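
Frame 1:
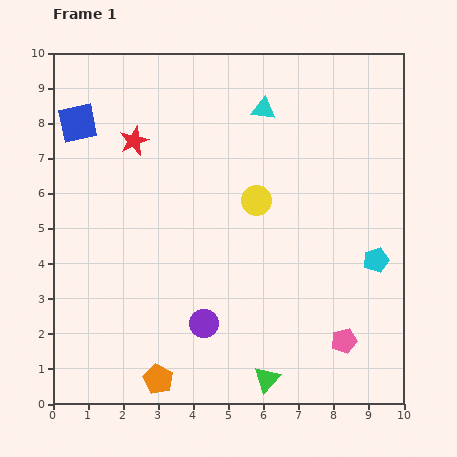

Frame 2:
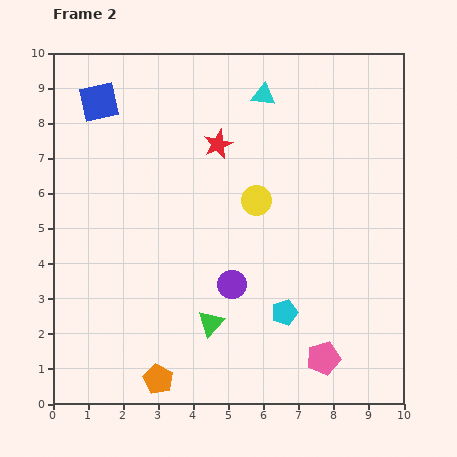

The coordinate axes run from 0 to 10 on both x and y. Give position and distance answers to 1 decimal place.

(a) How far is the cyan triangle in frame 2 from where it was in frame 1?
0.4

The cyan triangle moved from (6.0, 8.4) to (6.0, 8.8), a distance of √(0.0² + 0.4²) ≈ 0.4.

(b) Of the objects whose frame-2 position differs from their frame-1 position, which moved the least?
the cyan triangle

(moved 0.4)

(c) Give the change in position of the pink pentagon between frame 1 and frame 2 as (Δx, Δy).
(-0.6, -0.5)

The pink pentagon was at (8.3, 1.8) in frame 1 and (7.7, 1.3) in frame 2.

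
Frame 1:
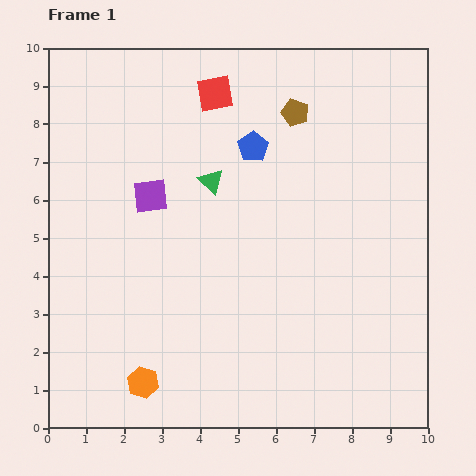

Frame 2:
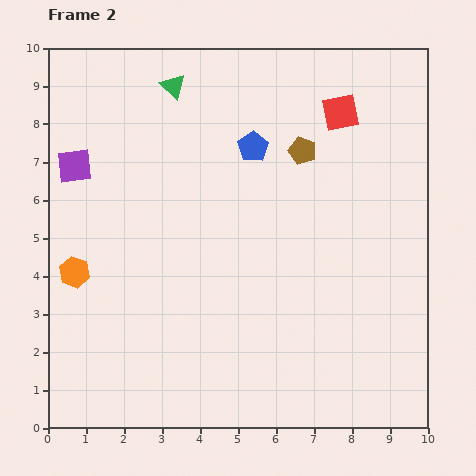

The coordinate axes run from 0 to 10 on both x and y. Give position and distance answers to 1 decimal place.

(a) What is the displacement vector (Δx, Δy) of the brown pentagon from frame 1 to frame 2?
(0.2, -1.0)

The brown pentagon was at (6.5, 8.3) in frame 1 and (6.7, 7.3) in frame 2.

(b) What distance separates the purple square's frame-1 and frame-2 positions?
2.2

The purple square moved from (2.7, 6.1) to (0.7, 6.9), a distance of √(2.0² + 0.8²) ≈ 2.2.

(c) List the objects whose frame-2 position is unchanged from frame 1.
the blue pentagon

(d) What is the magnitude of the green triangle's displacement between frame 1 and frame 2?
2.7

The green triangle moved from (4.3, 6.5) to (3.3, 9.0), a distance of √(1.0² + 2.5²) ≈ 2.7.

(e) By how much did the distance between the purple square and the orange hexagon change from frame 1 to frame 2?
-2.1

Distance in frame 1: 4.9. Distance in frame 2: 2.8.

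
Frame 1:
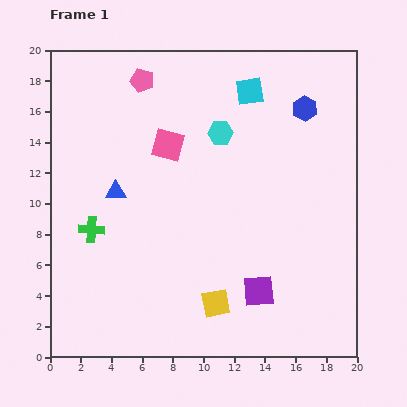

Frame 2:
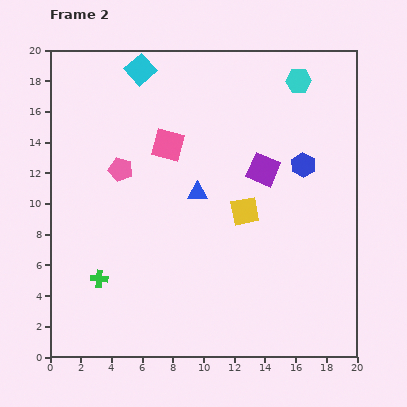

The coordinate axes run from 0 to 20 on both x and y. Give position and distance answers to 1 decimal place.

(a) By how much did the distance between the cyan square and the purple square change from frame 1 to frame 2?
-2.7

Distance in frame 1: 13.0. Distance in frame 2: 10.3.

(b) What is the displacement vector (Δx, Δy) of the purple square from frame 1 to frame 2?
(0.3, 7.9)

The purple square was at (13.6, 4.3) in frame 1 and (13.9, 12.2) in frame 2.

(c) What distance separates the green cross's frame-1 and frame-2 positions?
3.2

The green cross moved from (2.7, 8.3) to (3.2, 5.1), a distance of √(0.5² + 3.2²) ≈ 3.2.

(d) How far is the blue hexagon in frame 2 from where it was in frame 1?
3.7

The blue hexagon moved from (16.6, 16.2) to (16.5, 12.5), a distance of √(0.1² + 3.7²) ≈ 3.7.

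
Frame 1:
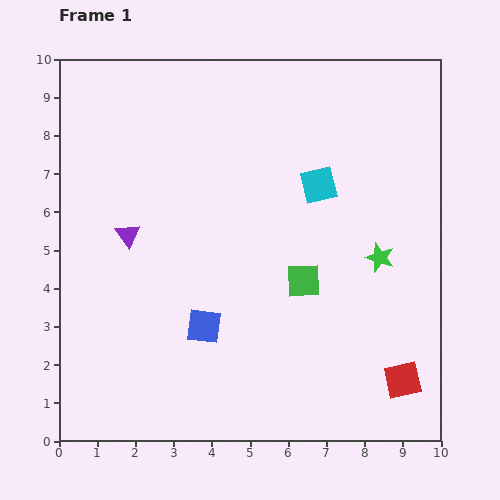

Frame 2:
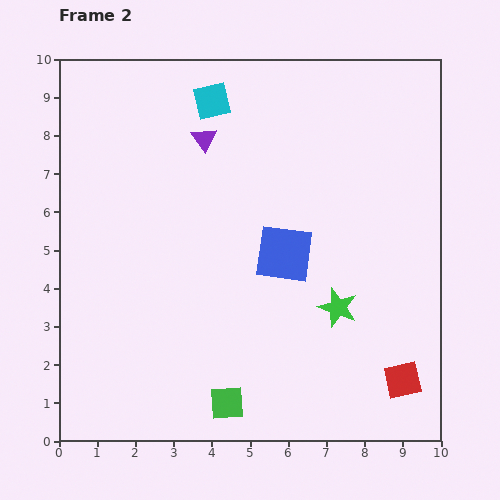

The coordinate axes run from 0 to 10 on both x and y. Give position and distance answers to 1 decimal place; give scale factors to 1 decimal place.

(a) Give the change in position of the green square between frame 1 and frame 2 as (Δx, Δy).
(-2.0, -3.2)

The green square was at (6.4, 4.2) in frame 1 and (4.4, 1.0) in frame 2.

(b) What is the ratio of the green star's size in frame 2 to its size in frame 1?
1.4×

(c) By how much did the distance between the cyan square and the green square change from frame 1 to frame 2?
+5.4

Distance in frame 1: 2.5. Distance in frame 2: 7.9.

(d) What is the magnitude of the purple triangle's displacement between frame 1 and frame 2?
3.2

The purple triangle moved from (1.8, 5.4) to (3.8, 7.9), a distance of √(2.0² + 2.5²) ≈ 3.2.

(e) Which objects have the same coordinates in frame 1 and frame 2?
the red square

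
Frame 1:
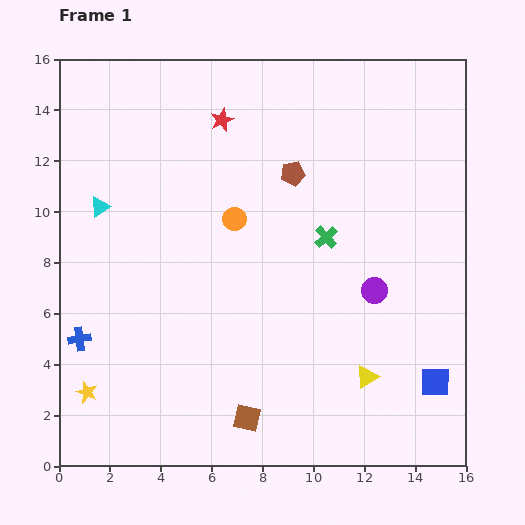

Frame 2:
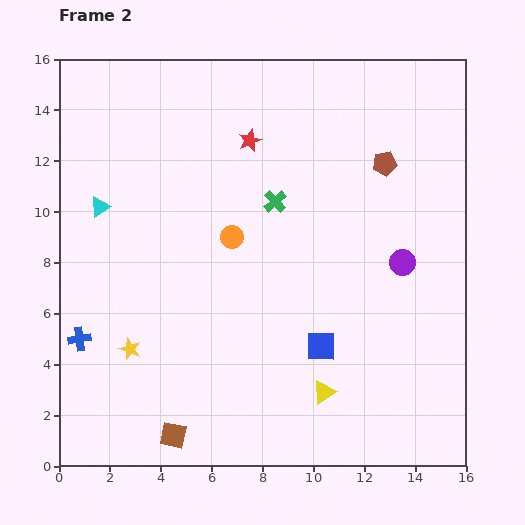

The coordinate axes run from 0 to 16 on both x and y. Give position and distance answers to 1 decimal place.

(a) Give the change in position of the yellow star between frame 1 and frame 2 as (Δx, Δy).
(1.7, 1.7)

The yellow star was at (1.1, 2.9) in frame 1 and (2.8, 4.6) in frame 2.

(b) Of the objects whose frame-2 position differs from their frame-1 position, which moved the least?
the orange circle

(moved 0.7)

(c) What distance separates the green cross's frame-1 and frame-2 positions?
2.4

The green cross moved from (10.5, 9.0) to (8.5, 10.4), a distance of √(2.0² + 1.4²) ≈ 2.4.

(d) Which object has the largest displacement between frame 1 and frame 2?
the blue square

(moved 4.7; next 3.6)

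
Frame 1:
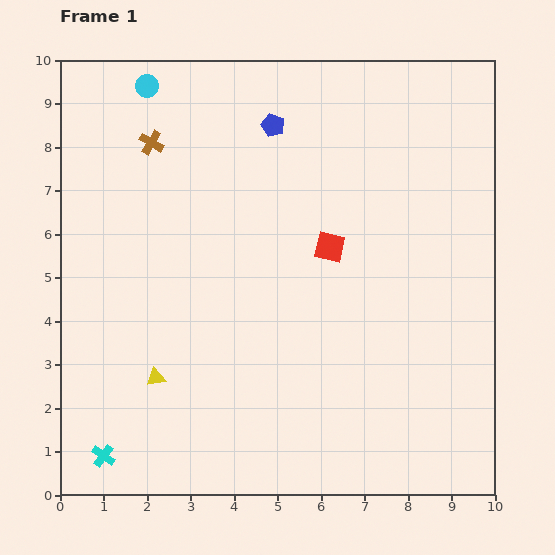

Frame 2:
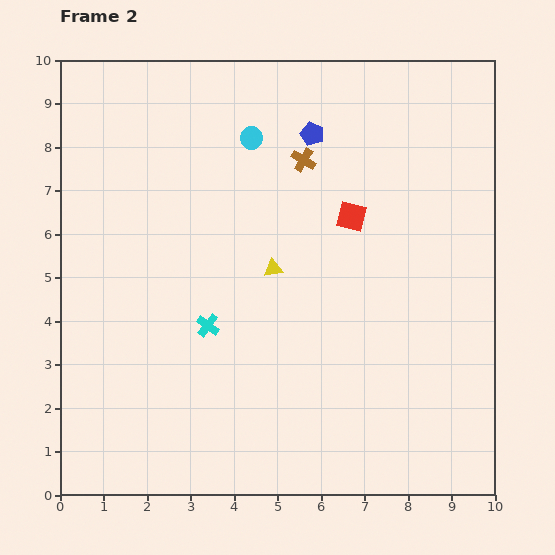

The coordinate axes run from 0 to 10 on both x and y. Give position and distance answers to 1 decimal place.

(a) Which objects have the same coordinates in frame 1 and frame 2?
none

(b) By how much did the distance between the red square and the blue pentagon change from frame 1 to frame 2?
-1.0

Distance in frame 1: 3.1. Distance in frame 2: 2.1.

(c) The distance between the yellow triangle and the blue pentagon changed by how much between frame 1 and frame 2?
-3.2

Distance in frame 1: 6.4. Distance in frame 2: 3.2.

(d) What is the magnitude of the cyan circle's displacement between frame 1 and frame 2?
2.7

The cyan circle moved from (2.0, 9.4) to (4.4, 8.2), a distance of √(2.4² + 1.2²) ≈ 2.7.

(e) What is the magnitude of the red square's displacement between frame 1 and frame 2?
0.9

The red square moved from (6.2, 5.7) to (6.7, 6.4), a distance of √(0.5² + 0.7²) ≈ 0.9.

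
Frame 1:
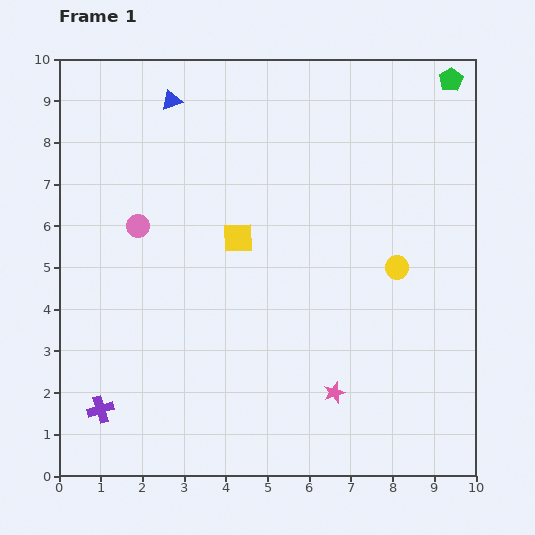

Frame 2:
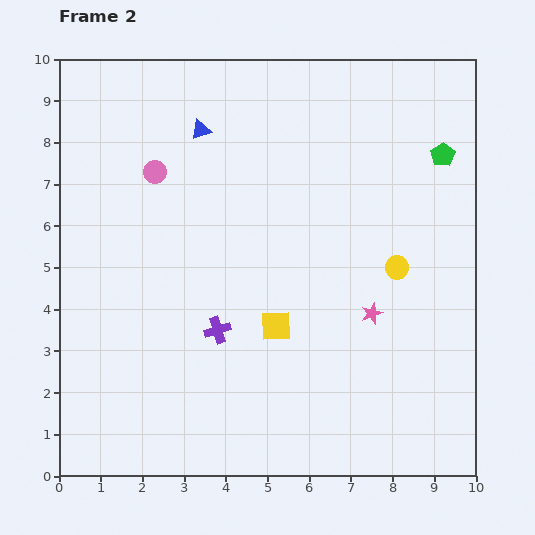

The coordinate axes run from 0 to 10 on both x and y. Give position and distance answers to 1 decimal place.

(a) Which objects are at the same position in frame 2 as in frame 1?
the yellow circle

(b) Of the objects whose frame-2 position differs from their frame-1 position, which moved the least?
the blue triangle

(moved 1.0)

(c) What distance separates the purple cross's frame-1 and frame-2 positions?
3.4

The purple cross moved from (1.0, 1.6) to (3.8, 3.5), a distance of √(2.8² + 1.9²) ≈ 3.4.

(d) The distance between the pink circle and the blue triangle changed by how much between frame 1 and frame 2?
-1.6

Distance in frame 1: 3.1. Distance in frame 2: 1.5.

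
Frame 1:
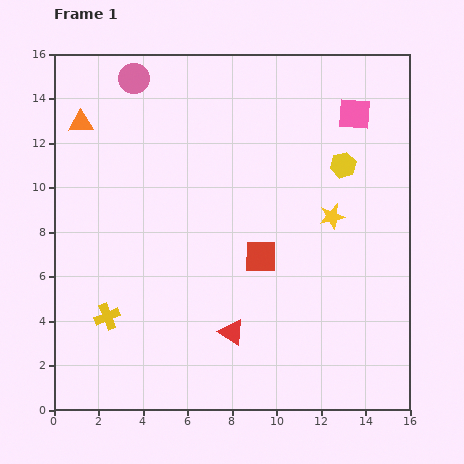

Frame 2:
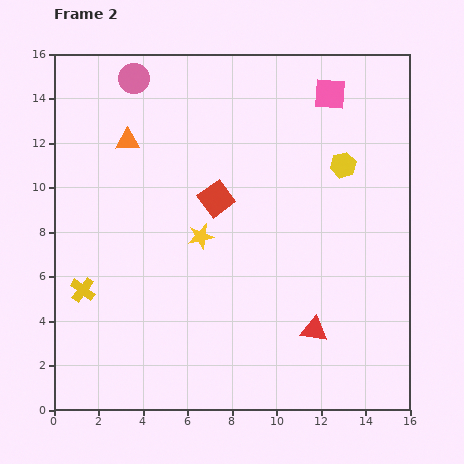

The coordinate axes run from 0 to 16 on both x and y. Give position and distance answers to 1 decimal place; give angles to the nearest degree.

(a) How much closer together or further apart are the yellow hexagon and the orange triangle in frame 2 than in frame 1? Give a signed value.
-2.2

Distance in frame 1: 12.0. Distance in frame 2: 9.8.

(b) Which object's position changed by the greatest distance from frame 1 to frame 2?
the yellow star

(moved 6.0; next 3.7)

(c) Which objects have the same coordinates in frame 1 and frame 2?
the pink circle, the yellow hexagon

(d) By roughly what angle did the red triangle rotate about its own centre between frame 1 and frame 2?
24° counter-clockwise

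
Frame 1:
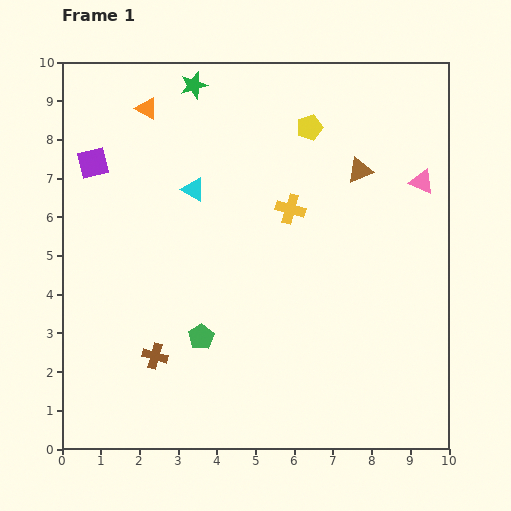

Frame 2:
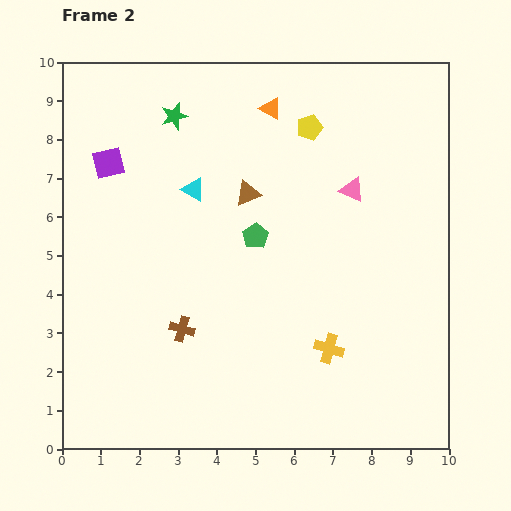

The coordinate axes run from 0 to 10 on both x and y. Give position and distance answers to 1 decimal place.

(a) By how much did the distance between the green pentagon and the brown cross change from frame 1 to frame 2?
+1.8

Distance in frame 1: 1.3. Distance in frame 2: 3.1.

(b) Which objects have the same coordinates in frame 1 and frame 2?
the yellow pentagon, the cyan triangle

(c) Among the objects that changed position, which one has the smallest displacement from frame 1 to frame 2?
the purple square

(moved 0.4)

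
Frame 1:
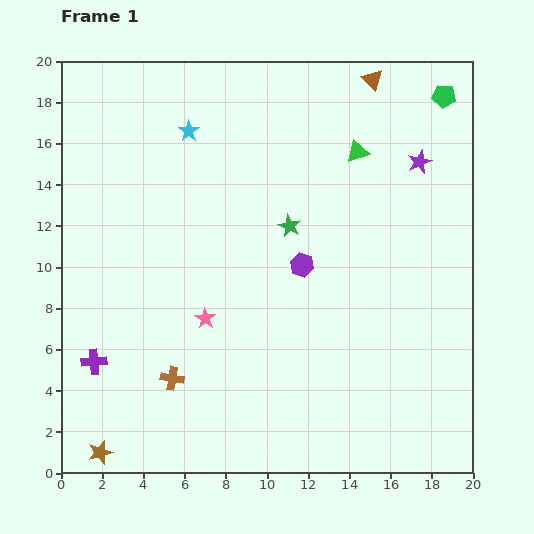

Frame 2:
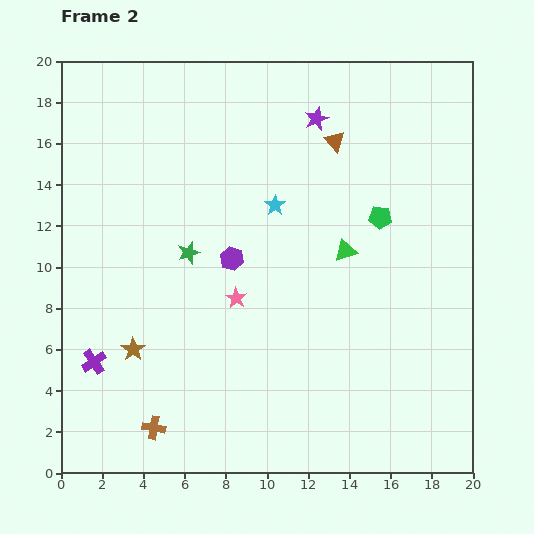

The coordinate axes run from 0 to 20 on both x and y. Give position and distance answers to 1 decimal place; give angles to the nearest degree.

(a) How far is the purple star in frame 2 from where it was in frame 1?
5.4

The purple star moved from (17.4, 15.1) to (12.4, 17.2), a distance of √(5.0² + 2.1²) ≈ 5.4.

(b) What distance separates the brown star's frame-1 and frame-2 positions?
5.2

The brown star moved from (1.9, 1.0) to (3.5, 6.0), a distance of √(1.6² + 5.0²) ≈ 5.2.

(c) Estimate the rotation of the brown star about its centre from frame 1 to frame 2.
19° counter-clockwise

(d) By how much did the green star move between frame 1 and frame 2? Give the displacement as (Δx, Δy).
(-4.9, -1.3)

The green star was at (11.1, 12.0) in frame 1 and (6.2, 10.7) in frame 2.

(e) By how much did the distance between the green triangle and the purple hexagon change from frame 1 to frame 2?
-0.6

Distance in frame 1: 6.1. Distance in frame 2: 5.5.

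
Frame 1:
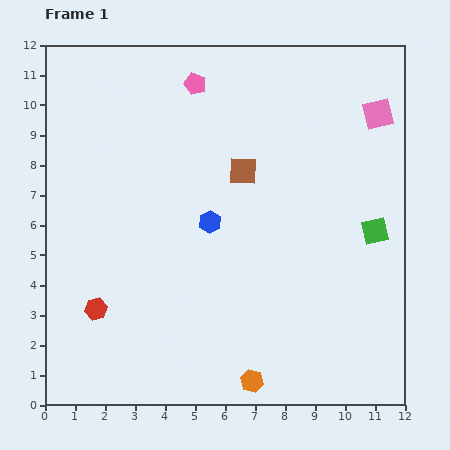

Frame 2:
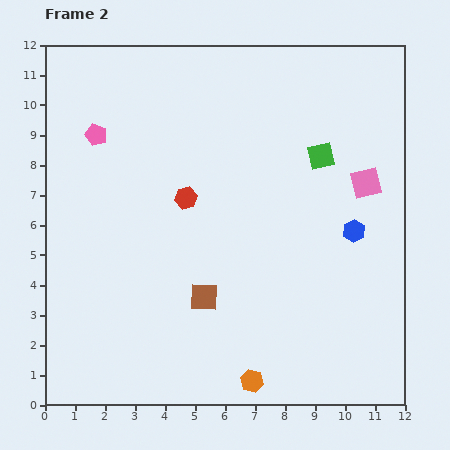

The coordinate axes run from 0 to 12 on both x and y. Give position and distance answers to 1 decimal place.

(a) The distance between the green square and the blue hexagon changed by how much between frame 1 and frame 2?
-2.8

Distance in frame 1: 5.5. Distance in frame 2: 2.7.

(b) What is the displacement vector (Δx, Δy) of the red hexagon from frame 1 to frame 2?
(3.0, 3.7)

The red hexagon was at (1.7, 3.2) in frame 1 and (4.7, 6.9) in frame 2.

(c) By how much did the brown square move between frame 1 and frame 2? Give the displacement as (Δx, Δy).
(-1.3, -4.2)

The brown square was at (6.6, 7.8) in frame 1 and (5.3, 3.6) in frame 2.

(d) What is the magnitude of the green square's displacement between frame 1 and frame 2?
3.1

The green square moved from (11.0, 5.8) to (9.2, 8.3), a distance of √(1.8² + 2.5²) ≈ 3.1.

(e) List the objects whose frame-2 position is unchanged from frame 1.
the orange hexagon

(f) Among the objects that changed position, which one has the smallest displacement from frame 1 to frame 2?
the pink square

(moved 2.3)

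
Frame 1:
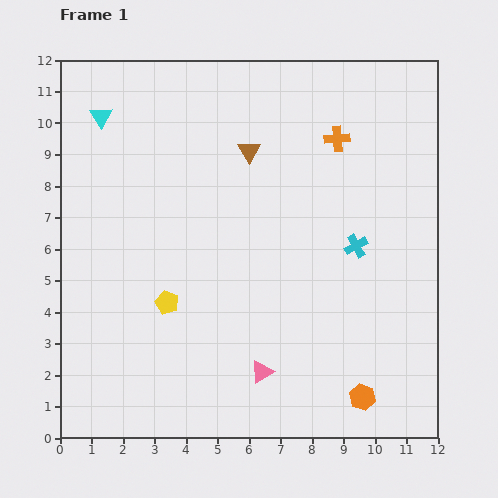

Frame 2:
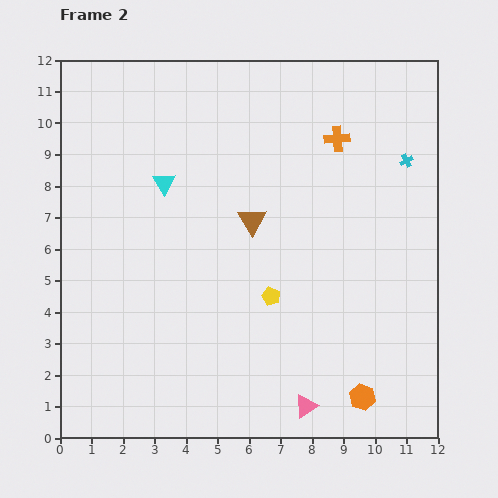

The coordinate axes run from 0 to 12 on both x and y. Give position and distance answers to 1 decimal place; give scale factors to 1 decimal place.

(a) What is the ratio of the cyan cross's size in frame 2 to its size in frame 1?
0.6×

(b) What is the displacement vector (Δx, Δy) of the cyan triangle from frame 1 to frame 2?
(2.0, -2.1)

The cyan triangle was at (1.3, 10.2) in frame 1 and (3.3, 8.1) in frame 2.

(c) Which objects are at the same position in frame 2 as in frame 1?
the orange cross, the orange hexagon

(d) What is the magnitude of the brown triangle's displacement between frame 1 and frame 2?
2.2

The brown triangle moved from (6.0, 9.1) to (6.1, 6.9), a distance of √(0.1² + 2.2²) ≈ 2.2.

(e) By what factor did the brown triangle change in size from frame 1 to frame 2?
1.3×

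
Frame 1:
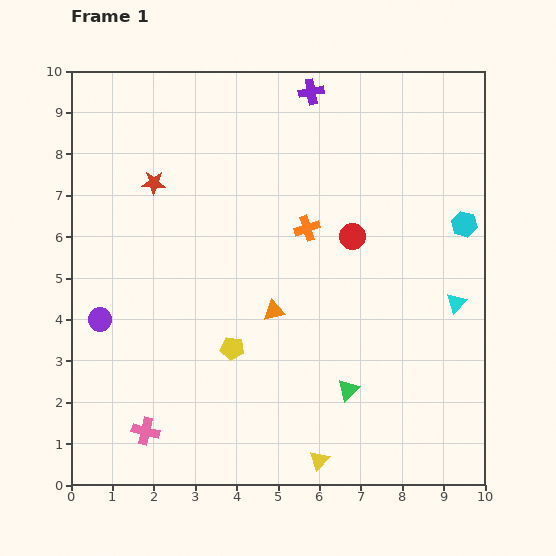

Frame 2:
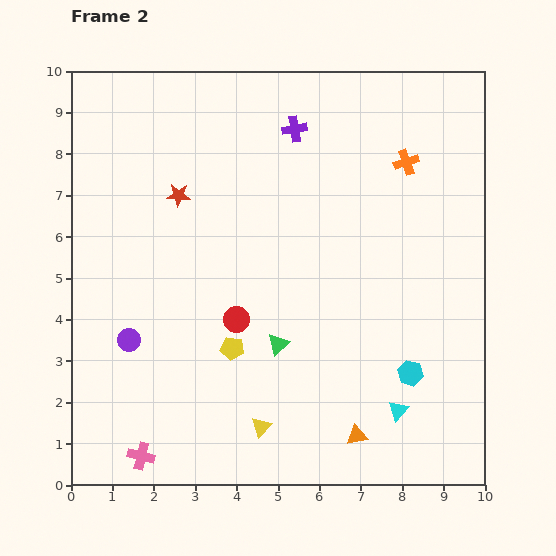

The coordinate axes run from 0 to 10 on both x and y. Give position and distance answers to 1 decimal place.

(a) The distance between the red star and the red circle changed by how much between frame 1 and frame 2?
-1.7

Distance in frame 1: 5.0. Distance in frame 2: 3.3.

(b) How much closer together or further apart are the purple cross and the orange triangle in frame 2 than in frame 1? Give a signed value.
+2.2

Distance in frame 1: 5.4. Distance in frame 2: 7.6.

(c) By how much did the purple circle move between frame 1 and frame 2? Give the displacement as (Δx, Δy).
(0.7, -0.5)

The purple circle was at (0.7, 4.0) in frame 1 and (1.4, 3.5) in frame 2.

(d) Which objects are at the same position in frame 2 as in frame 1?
the yellow pentagon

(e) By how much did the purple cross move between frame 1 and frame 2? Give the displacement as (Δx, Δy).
(-0.4, -0.9)

The purple cross was at (5.8, 9.5) in frame 1 and (5.4, 8.6) in frame 2.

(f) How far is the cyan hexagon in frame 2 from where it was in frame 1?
3.8

The cyan hexagon moved from (9.5, 6.3) to (8.2, 2.7), a distance of √(1.3² + 3.6²) ≈ 3.8.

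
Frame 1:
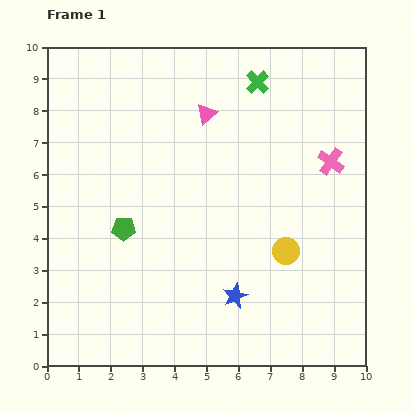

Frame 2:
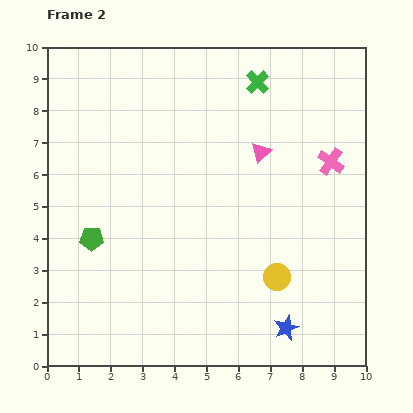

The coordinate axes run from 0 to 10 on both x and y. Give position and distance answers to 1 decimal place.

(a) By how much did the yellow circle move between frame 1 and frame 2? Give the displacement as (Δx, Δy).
(-0.3, -0.8)

The yellow circle was at (7.5, 3.6) in frame 1 and (7.2, 2.8) in frame 2.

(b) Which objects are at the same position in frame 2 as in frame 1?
the green cross, the pink cross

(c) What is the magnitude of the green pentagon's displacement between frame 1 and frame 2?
1.0

The green pentagon moved from (2.4, 4.3) to (1.4, 4.0), a distance of √(1.0² + 0.3²) ≈ 1.0.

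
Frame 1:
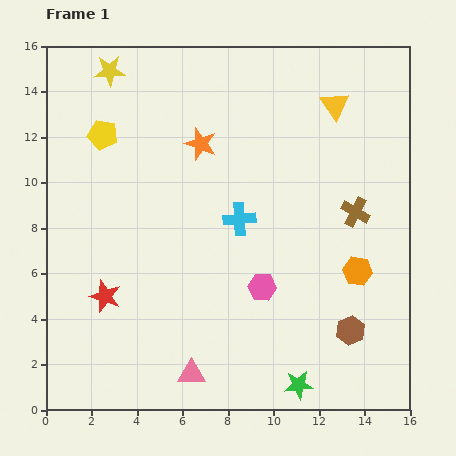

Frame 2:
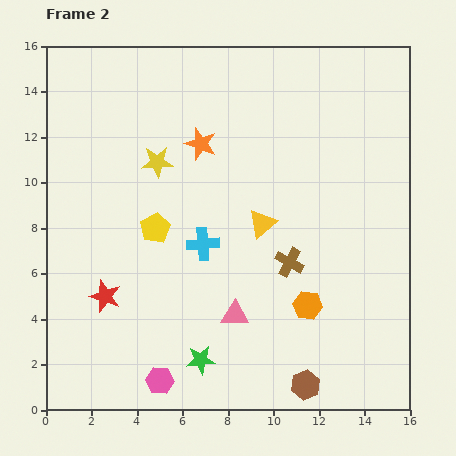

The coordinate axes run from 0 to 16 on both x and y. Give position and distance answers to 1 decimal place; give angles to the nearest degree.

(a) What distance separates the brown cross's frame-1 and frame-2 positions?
3.6

The brown cross moved from (13.6, 8.7) to (10.7, 6.5), a distance of √(2.9² + 2.2²) ≈ 3.6.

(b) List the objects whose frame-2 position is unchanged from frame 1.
the red star, the orange star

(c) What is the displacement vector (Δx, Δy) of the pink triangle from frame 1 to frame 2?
(1.9, 2.6)

The pink triangle was at (6.4, 1.6) in frame 1 and (8.3, 4.2) in frame 2.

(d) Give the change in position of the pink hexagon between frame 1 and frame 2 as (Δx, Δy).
(-4.5, -4.1)

The pink hexagon was at (9.5, 5.4) in frame 1 and (5.0, 1.3) in frame 2.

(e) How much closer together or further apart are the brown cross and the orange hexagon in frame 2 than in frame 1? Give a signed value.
-0.5

Distance in frame 1: 2.6. Distance in frame 2: 2.1.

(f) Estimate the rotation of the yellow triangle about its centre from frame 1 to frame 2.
25° clockwise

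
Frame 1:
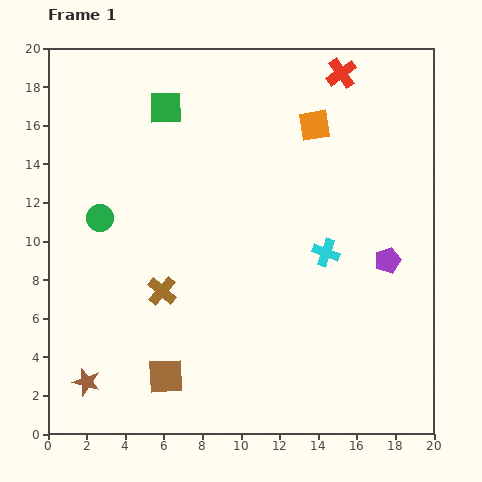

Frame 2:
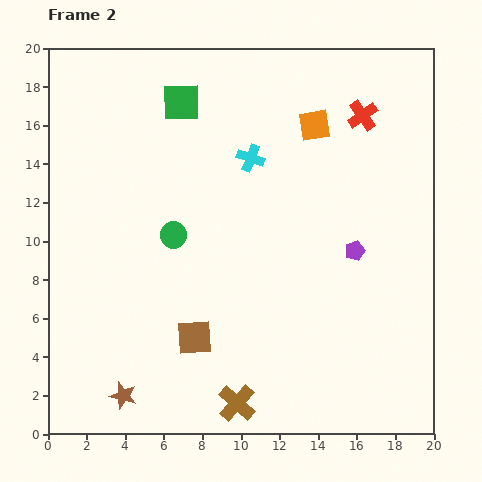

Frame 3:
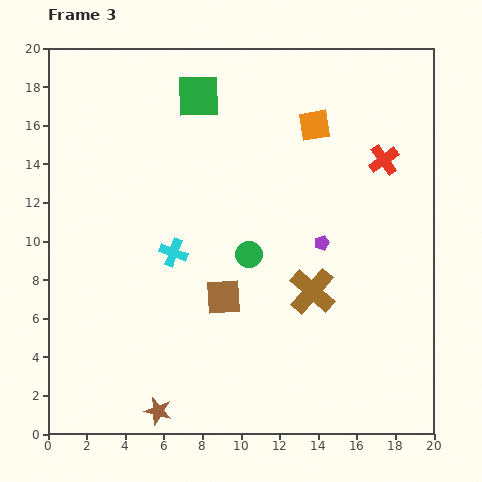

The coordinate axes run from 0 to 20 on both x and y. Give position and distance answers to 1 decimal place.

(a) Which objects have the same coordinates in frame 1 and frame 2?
the orange square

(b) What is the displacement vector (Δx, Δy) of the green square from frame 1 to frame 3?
(1.7, 0.6)

The green square was at (6.1, 16.9) in frame 1 and (7.8, 17.5) in frame 3.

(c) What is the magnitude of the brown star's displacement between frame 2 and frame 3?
2.0

The brown star moved from (3.9, 2.0) to (5.7, 1.2), a distance of √(1.8² + 0.8²) ≈ 2.0.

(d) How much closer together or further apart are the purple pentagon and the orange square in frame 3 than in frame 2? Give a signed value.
-0.7

Distance in frame 2: 6.8. Distance in frame 3: 6.1.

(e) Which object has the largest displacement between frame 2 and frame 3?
the brown cross

(moved 7.0; next 6.3)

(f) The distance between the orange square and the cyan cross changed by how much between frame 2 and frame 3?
+6.1

Distance in frame 2: 3.7. Distance in frame 3: 9.8.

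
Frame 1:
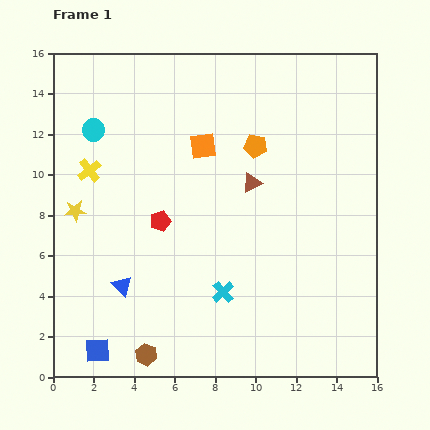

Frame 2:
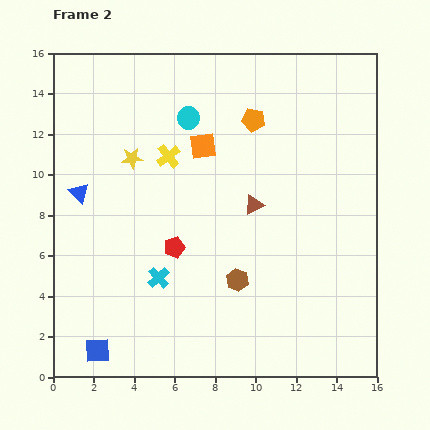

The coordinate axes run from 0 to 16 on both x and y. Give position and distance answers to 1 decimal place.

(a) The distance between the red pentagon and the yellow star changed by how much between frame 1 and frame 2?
+0.7

Distance in frame 1: 4.2. Distance in frame 2: 4.9.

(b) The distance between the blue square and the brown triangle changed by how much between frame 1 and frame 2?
-0.8

Distance in frame 1: 11.3. Distance in frame 2: 10.5.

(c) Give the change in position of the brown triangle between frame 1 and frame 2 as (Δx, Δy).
(0.1, -1.1)

The brown triangle was at (9.8, 9.6) in frame 1 and (9.9, 8.5) in frame 2.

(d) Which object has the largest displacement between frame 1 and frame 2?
the brown hexagon

(moved 5.8; next 5.1)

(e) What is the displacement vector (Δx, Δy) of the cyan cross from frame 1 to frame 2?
(-3.2, 0.7)

The cyan cross was at (8.4, 4.2) in frame 1 and (5.2, 4.9) in frame 2.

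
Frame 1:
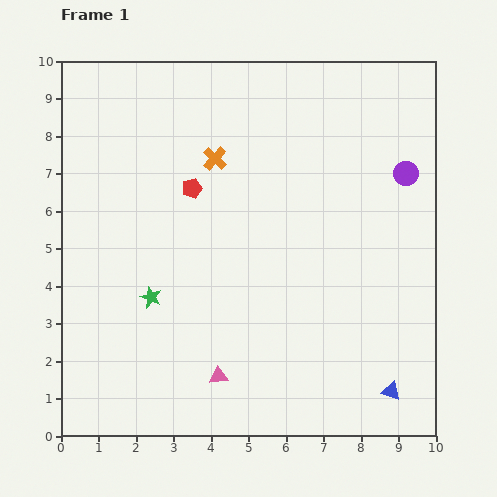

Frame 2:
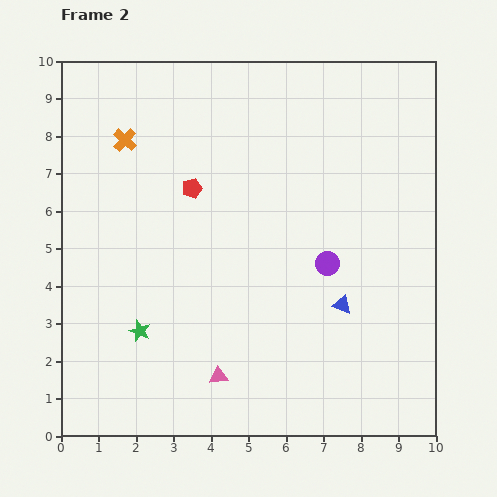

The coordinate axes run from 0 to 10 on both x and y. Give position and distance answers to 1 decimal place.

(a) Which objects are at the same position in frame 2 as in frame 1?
the red pentagon, the pink triangle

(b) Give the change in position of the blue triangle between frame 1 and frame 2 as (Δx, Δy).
(-1.3, 2.3)

The blue triangle was at (8.8, 1.2) in frame 1 and (7.5, 3.5) in frame 2.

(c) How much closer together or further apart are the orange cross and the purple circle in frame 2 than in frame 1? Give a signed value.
+1.2

Distance in frame 1: 5.1. Distance in frame 2: 6.3.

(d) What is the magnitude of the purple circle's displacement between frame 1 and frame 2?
3.2

The purple circle moved from (9.2, 7.0) to (7.1, 4.6), a distance of √(2.1² + 2.4²) ≈ 3.2.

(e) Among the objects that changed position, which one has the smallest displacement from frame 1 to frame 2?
the green star

(moved 0.9)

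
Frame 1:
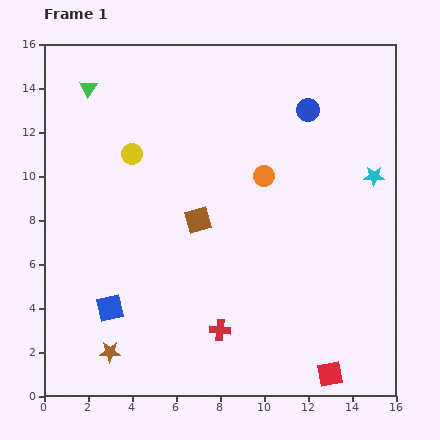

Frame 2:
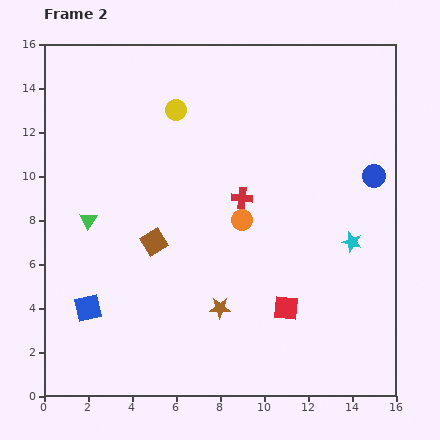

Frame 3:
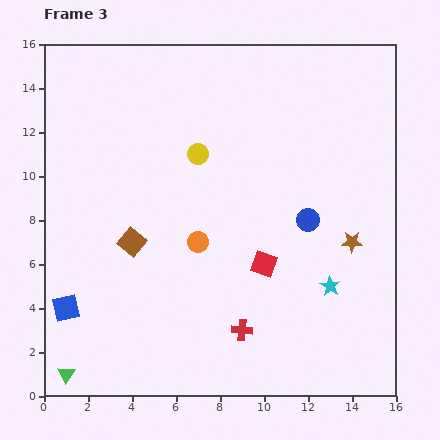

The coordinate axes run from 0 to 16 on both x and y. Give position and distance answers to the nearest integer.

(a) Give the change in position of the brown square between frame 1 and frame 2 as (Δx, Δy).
(-2, -1)

The brown square was at (7, 8) in frame 1 and (5, 7) in frame 2.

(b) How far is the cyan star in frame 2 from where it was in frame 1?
3

The cyan star moved from (15, 10) to (14, 7), a distance of √(1² + 3²) ≈ 3.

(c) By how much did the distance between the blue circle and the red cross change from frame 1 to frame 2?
-5

Distance in frame 1: 11. Distance in frame 2: 6.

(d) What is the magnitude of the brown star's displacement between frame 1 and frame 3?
12

The brown star moved from (3, 2) to (14, 7), a distance of √(11² + 5²) ≈ 12.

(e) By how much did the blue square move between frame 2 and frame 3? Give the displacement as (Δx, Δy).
(-1, 0)

The blue square was at (2, 4) in frame 2 and (1, 4) in frame 3.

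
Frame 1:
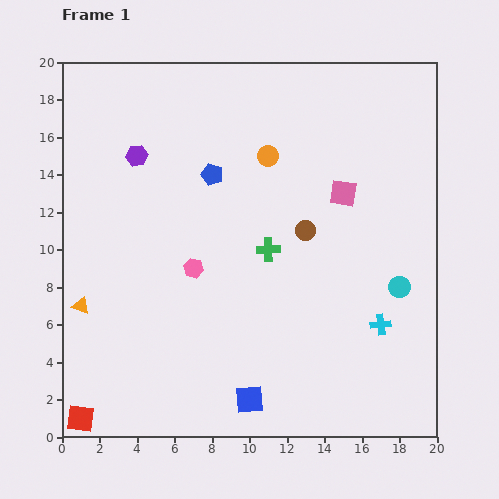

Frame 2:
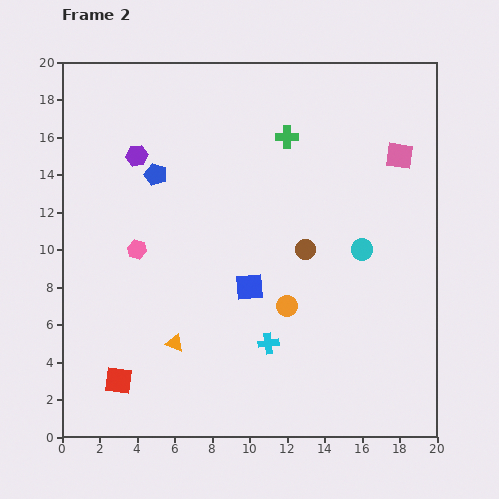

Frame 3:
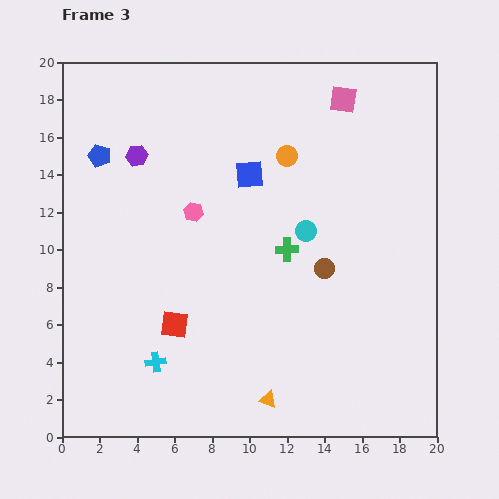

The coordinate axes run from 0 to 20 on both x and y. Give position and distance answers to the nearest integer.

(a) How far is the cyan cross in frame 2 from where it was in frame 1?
6

The cyan cross moved from (17, 6) to (11, 5), a distance of √(6² + 1²) ≈ 6.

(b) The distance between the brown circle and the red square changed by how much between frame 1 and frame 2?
-4

Distance in frame 1: 16. Distance in frame 2: 12.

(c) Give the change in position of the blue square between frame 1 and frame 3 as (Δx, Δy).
(0, 12)

The blue square was at (10, 2) in frame 1 and (10, 14) in frame 3.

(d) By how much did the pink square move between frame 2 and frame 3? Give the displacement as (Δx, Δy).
(-3, 3)

The pink square was at (18, 15) in frame 2 and (15, 18) in frame 3.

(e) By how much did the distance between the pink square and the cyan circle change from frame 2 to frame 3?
+2

Distance in frame 2: 5. Distance in frame 3: 7.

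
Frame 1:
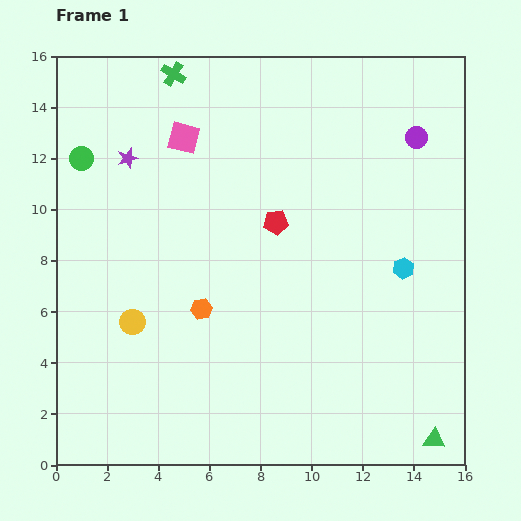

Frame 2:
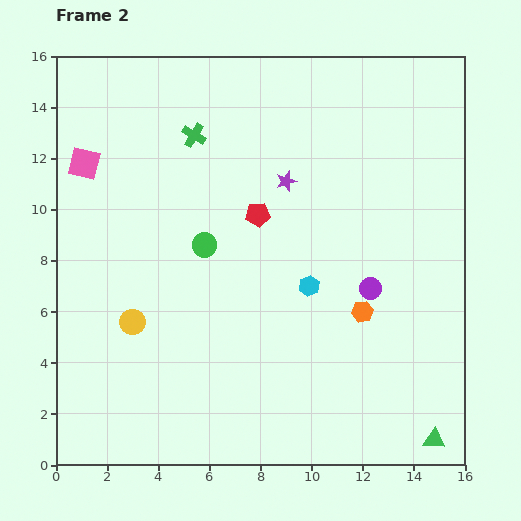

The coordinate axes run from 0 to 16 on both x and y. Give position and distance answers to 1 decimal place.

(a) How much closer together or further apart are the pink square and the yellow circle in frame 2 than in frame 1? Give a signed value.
-1.0

Distance in frame 1: 7.5. Distance in frame 2: 6.5.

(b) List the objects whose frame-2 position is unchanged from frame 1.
the yellow circle, the green triangle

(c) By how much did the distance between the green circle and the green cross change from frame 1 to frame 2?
-0.6

Distance in frame 1: 4.9. Distance in frame 2: 4.3.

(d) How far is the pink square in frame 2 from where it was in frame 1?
4.0

The pink square moved from (5.0, 12.8) to (1.1, 11.8), a distance of √(3.9² + 1.0²) ≈ 4.0.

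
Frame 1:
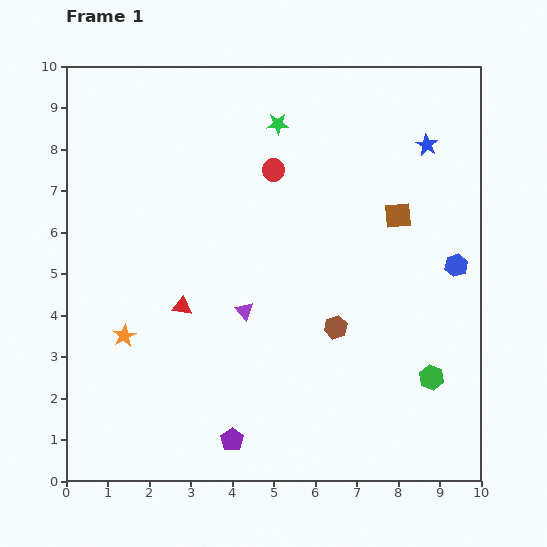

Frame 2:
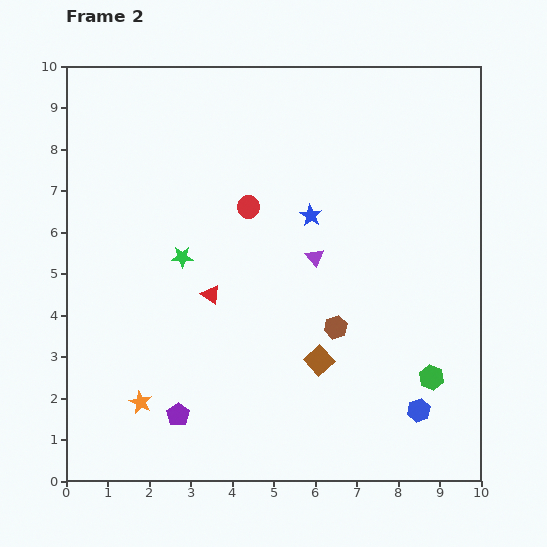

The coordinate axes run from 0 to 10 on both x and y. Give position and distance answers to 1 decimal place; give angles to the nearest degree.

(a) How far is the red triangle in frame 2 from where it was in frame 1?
0.8

The red triangle moved from (2.8, 4.2) to (3.5, 4.5), a distance of √(0.7² + 0.3²) ≈ 0.8.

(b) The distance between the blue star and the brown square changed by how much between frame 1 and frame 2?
+1.7

Distance in frame 1: 1.8. Distance in frame 2: 3.5.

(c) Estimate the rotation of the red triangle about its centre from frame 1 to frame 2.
27° clockwise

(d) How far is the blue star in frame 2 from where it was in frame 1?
3.3

The blue star moved from (8.7, 8.1) to (5.9, 6.4), a distance of √(2.8² + 1.7²) ≈ 3.3.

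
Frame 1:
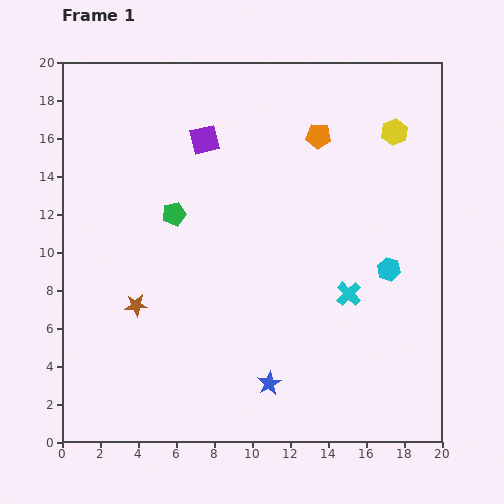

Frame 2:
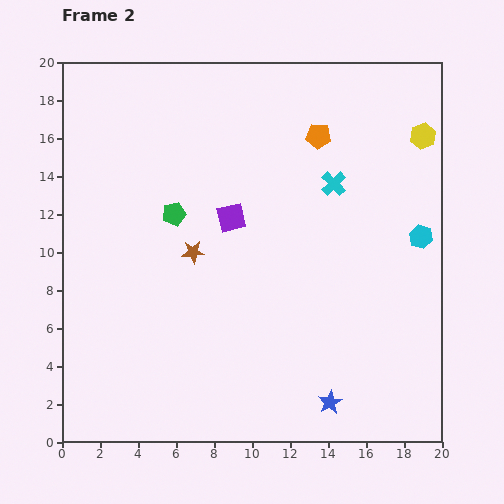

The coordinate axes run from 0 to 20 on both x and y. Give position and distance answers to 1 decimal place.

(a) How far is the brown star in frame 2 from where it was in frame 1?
4.1

The brown star moved from (3.9, 7.2) to (6.9, 10.0), a distance of √(3.0² + 2.8²) ≈ 4.1.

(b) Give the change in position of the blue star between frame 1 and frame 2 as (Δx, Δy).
(3.2, -1.0)

The blue star was at (10.9, 3.1) in frame 1 and (14.1, 2.1) in frame 2.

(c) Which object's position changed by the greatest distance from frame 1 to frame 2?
the cyan cross

(moved 5.9; next 4.3)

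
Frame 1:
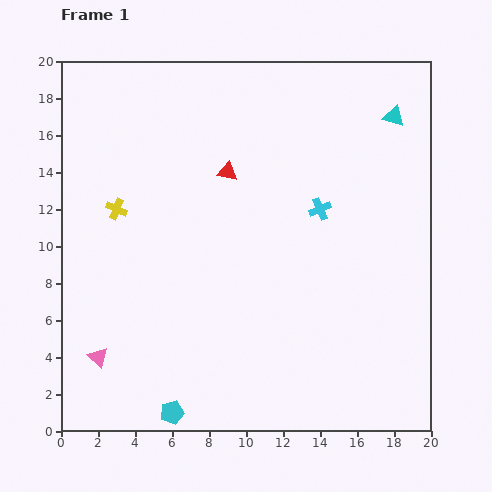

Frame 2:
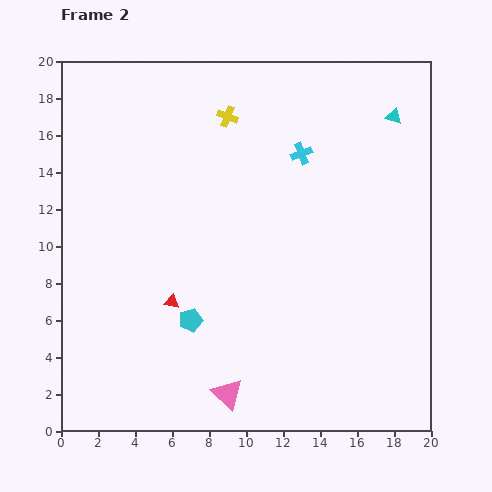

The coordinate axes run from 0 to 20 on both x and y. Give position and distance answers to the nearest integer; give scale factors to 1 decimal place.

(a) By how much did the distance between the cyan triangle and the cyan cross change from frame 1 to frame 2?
-1

Distance in frame 1: 6. Distance in frame 2: 5.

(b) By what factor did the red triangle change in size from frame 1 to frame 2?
0.8×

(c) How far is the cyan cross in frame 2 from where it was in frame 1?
3

The cyan cross moved from (14, 12) to (13, 15), a distance of √(1² + 3²) ≈ 3.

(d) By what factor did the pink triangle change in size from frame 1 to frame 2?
1.6×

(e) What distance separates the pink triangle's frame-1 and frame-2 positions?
7

The pink triangle moved from (2, 4) to (9, 2), a distance of √(7² + 2²) ≈ 7.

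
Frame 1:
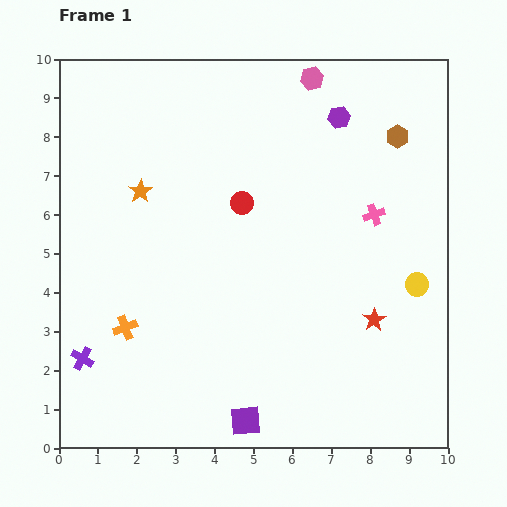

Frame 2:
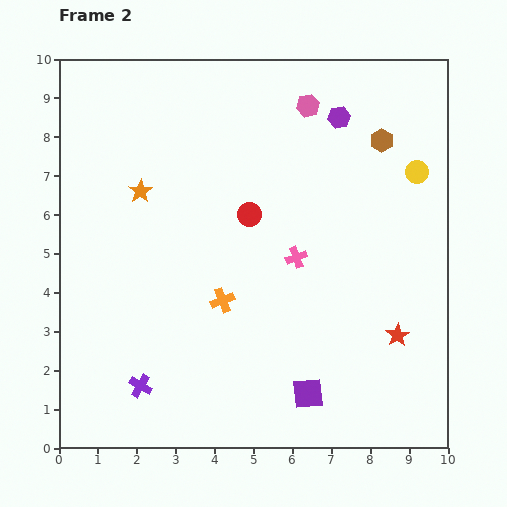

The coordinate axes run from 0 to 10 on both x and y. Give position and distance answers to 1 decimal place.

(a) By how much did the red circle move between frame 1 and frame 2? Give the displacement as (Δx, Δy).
(0.2, -0.3)

The red circle was at (4.7, 6.3) in frame 1 and (4.9, 6.0) in frame 2.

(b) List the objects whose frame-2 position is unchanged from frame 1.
the purple hexagon, the orange star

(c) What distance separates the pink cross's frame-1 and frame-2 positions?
2.3

The pink cross moved from (8.1, 6.0) to (6.1, 4.9), a distance of √(2.0² + 1.1²) ≈ 2.3.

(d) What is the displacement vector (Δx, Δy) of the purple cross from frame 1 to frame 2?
(1.5, -0.7)

The purple cross was at (0.6, 2.3) in frame 1 and (2.1, 1.6) in frame 2.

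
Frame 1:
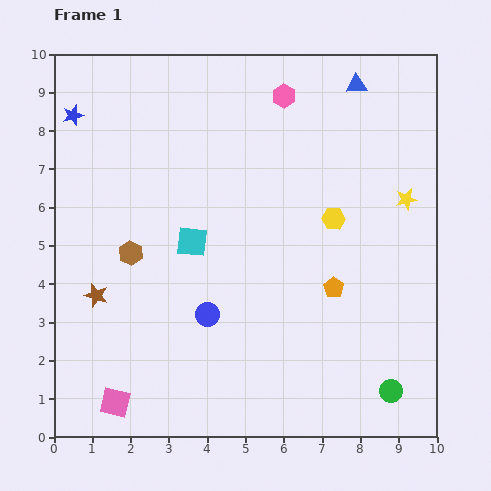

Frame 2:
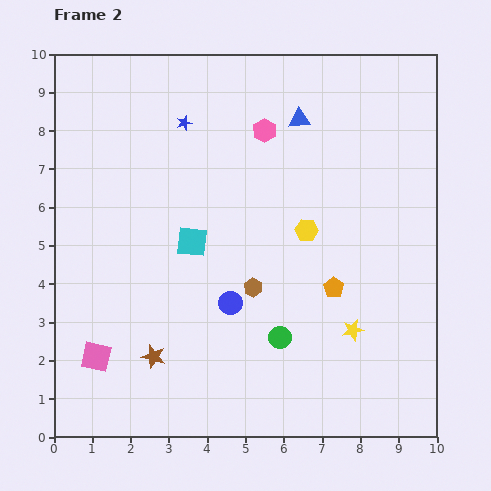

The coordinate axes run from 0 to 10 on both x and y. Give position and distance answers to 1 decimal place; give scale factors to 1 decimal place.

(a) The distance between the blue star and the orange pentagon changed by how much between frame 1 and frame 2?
-2.4

Distance in frame 1: 8.2. Distance in frame 2: 5.8.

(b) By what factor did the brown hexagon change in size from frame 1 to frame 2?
0.8×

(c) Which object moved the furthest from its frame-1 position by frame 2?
the yellow star

(moved 3.7; next 3.3)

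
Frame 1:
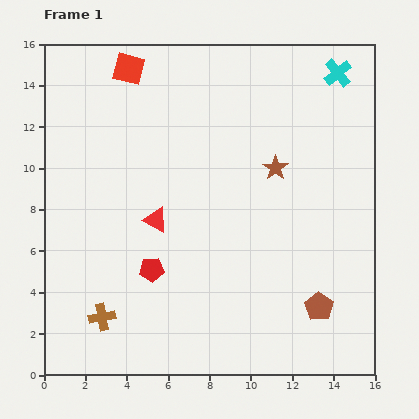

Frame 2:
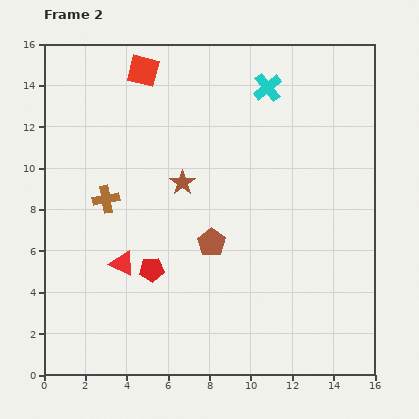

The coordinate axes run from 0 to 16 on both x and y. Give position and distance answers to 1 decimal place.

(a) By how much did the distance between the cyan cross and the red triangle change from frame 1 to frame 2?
-0.3

Distance in frame 1: 11.3. Distance in frame 2: 11.0.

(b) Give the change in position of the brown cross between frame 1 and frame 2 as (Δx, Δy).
(0.2, 5.7)

The brown cross was at (2.8, 2.8) in frame 1 and (3.0, 8.5) in frame 2.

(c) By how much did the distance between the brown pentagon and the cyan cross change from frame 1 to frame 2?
-3.3

Distance in frame 1: 11.3. Distance in frame 2: 8.0.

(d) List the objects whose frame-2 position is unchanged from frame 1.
the red pentagon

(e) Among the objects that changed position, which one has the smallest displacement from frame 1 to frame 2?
the red square

(moved 0.7)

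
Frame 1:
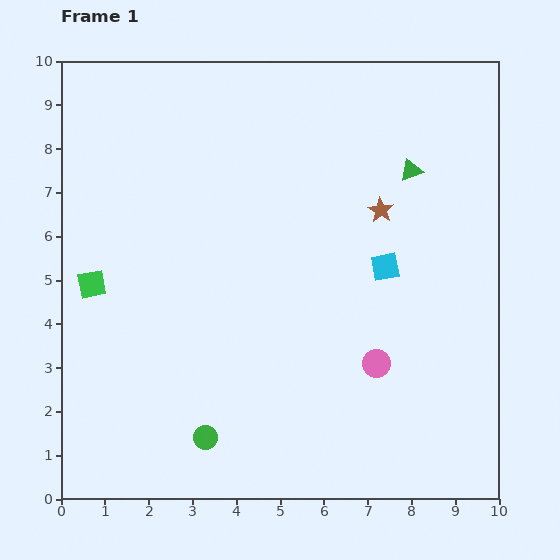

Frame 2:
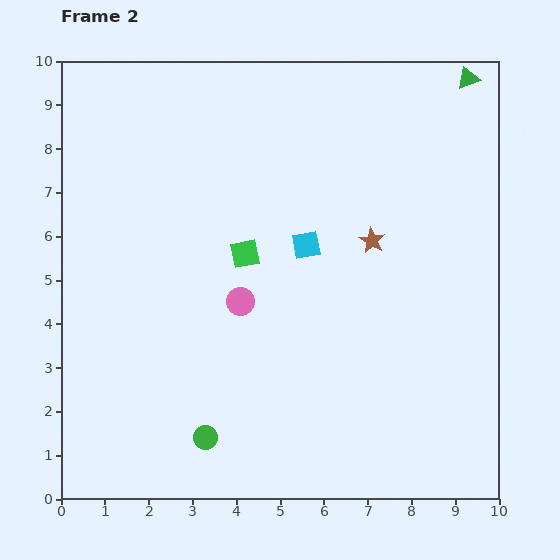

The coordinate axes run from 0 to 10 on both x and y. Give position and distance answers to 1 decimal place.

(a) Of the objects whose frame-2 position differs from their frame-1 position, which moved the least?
the brown star

(moved 0.7)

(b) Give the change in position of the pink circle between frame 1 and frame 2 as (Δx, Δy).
(-3.1, 1.4)

The pink circle was at (7.2, 3.1) in frame 1 and (4.1, 4.5) in frame 2.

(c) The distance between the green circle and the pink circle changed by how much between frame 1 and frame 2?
-1.1

Distance in frame 1: 4.3. Distance in frame 2: 3.2.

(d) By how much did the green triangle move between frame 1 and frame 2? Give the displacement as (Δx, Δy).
(1.3, 2.1)

The green triangle was at (8.0, 7.5) in frame 1 and (9.3, 9.6) in frame 2.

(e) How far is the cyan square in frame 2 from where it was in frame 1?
1.9

The cyan square moved from (7.4, 5.3) to (5.6, 5.8), a distance of √(1.8² + 0.5²) ≈ 1.9.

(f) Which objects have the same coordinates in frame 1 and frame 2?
the green circle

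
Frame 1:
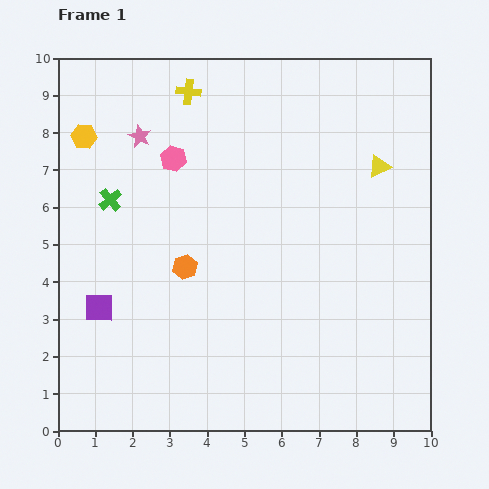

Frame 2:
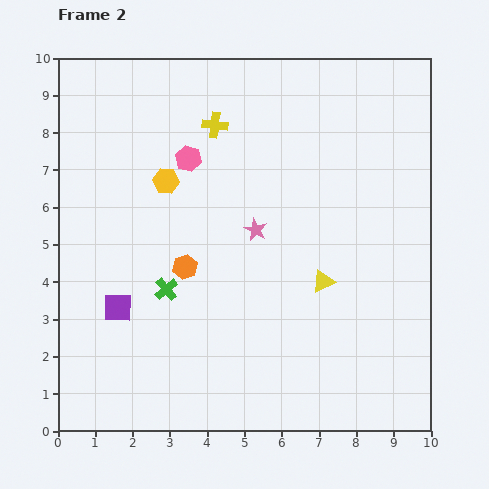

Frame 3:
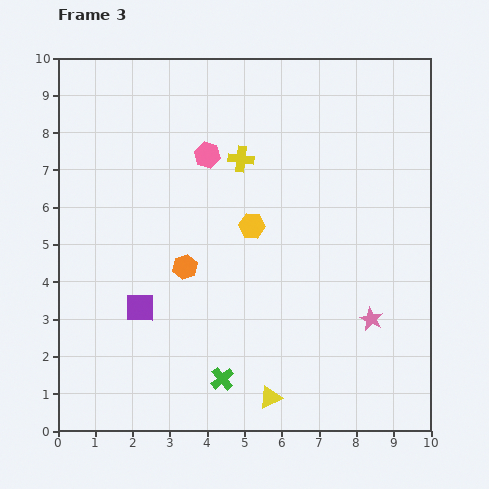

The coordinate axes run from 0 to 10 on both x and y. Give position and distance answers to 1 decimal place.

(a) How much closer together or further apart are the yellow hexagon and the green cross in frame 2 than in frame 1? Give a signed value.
+1.1

Distance in frame 1: 1.8. Distance in frame 2: 2.9.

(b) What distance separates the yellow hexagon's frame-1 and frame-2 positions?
2.5

The yellow hexagon moved from (0.7, 7.9) to (2.9, 6.7), a distance of √(2.2² + 1.2²) ≈ 2.5.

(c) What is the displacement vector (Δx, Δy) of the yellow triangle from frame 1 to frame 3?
(-2.9, -6.2)

The yellow triangle was at (8.6, 7.1) in frame 1 and (5.7, 0.9) in frame 3.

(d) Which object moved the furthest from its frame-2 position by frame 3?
the pink star

(moved 3.9; next 3.4)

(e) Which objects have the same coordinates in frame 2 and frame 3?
the orange hexagon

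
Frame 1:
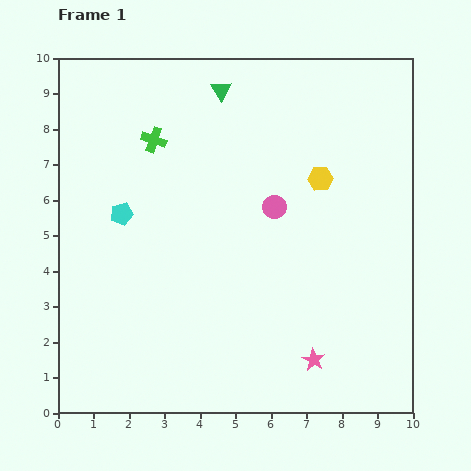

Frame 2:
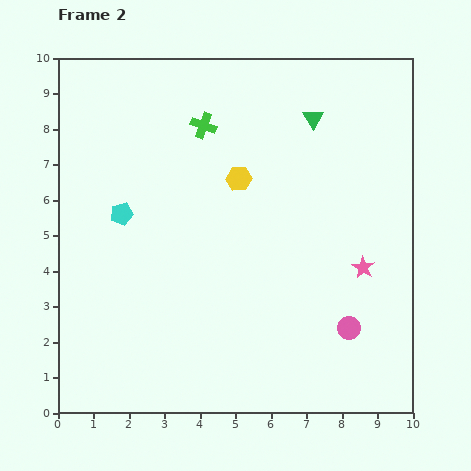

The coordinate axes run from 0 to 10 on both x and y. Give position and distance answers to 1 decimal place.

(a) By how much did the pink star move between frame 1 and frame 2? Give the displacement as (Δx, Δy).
(1.4, 2.6)

The pink star was at (7.2, 1.5) in frame 1 and (8.6, 4.1) in frame 2.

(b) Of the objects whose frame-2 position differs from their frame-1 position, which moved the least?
the green cross

(moved 1.5)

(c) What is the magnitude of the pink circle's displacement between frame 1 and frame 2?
4.0

The pink circle moved from (6.1, 5.8) to (8.2, 2.4), a distance of √(2.1² + 3.4²) ≈ 4.0.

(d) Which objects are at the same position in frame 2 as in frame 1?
the cyan pentagon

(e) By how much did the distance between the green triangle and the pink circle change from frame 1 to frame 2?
+2.4

Distance in frame 1: 3.6. Distance in frame 2: 6.0.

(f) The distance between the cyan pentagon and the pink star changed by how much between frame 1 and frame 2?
+0.2

Distance in frame 1: 6.8. Distance in frame 2: 7.0.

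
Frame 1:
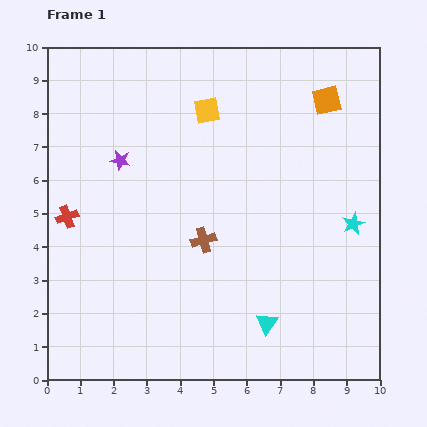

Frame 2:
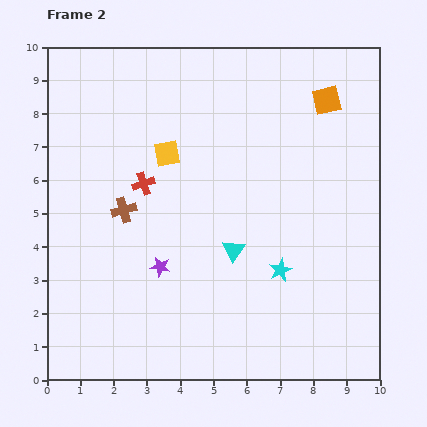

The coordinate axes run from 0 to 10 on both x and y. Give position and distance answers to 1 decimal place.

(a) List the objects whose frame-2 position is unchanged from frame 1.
the orange square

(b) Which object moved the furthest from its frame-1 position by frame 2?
the purple star

(moved 3.4; next 2.6)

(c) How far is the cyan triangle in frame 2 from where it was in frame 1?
2.4

The cyan triangle moved from (6.6, 1.7) to (5.6, 3.9), a distance of √(1.0² + 2.2²) ≈ 2.4.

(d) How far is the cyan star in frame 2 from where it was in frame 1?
2.6

The cyan star moved from (9.2, 4.7) to (7.0, 3.3), a distance of √(2.2² + 1.4²) ≈ 2.6.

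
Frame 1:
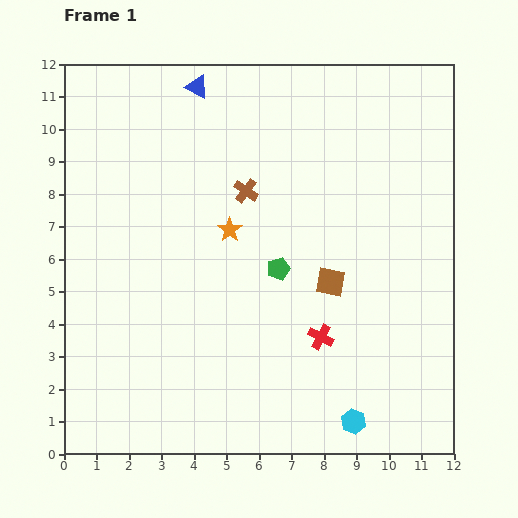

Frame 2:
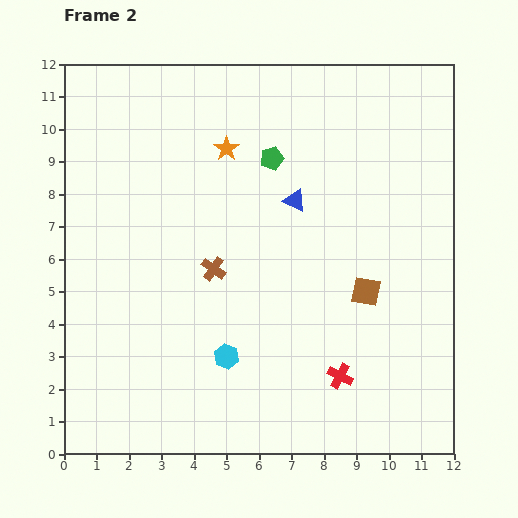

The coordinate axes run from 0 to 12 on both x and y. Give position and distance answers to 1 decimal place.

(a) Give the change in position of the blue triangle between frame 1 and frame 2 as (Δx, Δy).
(3.0, -3.5)

The blue triangle was at (4.1, 11.3) in frame 1 and (7.1, 7.8) in frame 2.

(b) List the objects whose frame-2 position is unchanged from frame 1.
none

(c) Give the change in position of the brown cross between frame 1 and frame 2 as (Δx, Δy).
(-1.0, -2.4)

The brown cross was at (5.6, 8.1) in frame 1 and (4.6, 5.7) in frame 2.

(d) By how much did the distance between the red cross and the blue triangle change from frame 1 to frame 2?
-3.0

Distance in frame 1: 8.6. Distance in frame 2: 5.6.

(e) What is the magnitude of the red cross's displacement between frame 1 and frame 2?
1.3

The red cross moved from (7.9, 3.6) to (8.5, 2.4), a distance of √(0.6² + 1.2²) ≈ 1.3.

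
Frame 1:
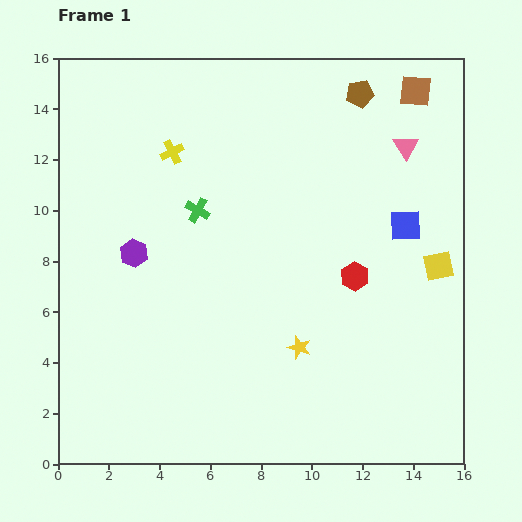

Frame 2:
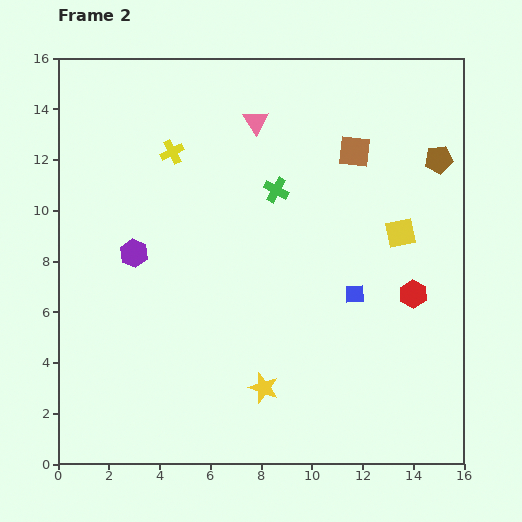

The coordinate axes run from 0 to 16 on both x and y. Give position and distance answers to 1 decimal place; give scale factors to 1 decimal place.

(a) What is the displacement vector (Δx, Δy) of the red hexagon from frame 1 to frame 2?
(2.3, -0.7)

The red hexagon was at (11.7, 7.4) in frame 1 and (14.0, 6.7) in frame 2.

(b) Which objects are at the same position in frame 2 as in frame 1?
the yellow cross, the purple hexagon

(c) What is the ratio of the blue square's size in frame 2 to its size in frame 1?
0.6×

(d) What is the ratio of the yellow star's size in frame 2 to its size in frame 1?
1.3×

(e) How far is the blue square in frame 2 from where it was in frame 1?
3.4

The blue square moved from (13.7, 9.4) to (11.7, 6.7), a distance of √(2.0² + 2.7²) ≈ 3.4.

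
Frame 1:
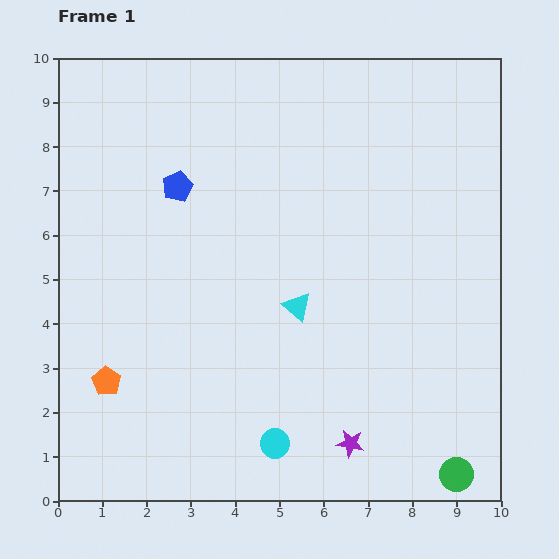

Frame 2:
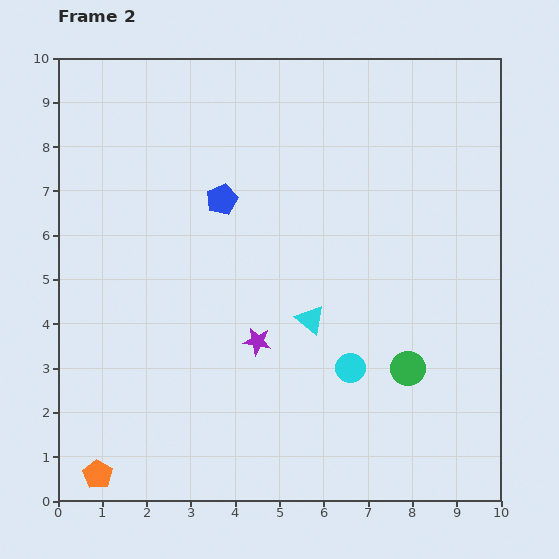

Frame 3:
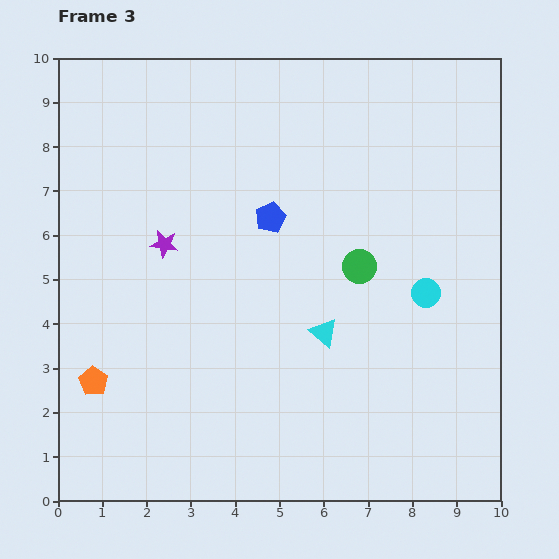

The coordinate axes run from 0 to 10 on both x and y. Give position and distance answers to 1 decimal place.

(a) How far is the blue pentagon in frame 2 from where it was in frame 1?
1.0

The blue pentagon moved from (2.7, 7.1) to (3.7, 6.8), a distance of √(1.0² + 0.3²) ≈ 1.0.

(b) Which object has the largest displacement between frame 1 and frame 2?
the purple star

(moved 3.1; next 2.6)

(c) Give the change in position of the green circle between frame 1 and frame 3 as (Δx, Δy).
(-2.2, 4.7)

The green circle was at (9.0, 0.6) in frame 1 and (6.8, 5.3) in frame 3.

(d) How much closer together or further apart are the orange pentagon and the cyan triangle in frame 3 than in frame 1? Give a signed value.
+0.7

Distance in frame 1: 4.6. Distance in frame 3: 5.3.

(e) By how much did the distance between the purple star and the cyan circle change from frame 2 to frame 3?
+3.8

Distance in frame 2: 2.2. Distance in frame 3: 6.0.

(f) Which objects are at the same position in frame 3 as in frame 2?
none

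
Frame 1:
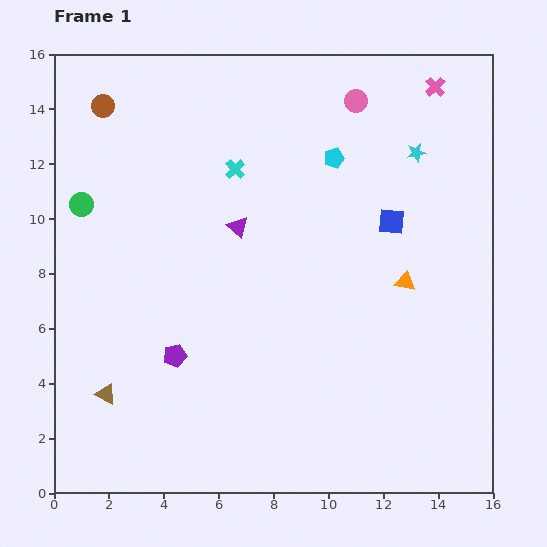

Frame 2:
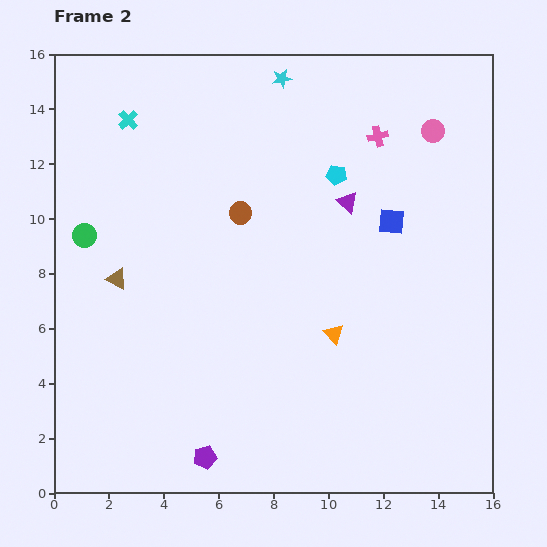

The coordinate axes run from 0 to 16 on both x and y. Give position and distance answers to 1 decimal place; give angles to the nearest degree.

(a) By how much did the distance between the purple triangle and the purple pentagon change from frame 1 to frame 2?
+5.5

Distance in frame 1: 5.2. Distance in frame 2: 10.7.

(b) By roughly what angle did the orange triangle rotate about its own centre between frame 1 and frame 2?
35° clockwise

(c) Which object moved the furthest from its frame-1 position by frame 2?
the brown circle

(moved 6.3; next 5.6)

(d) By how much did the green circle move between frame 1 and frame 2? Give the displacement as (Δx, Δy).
(0.1, -1.1)

The green circle was at (1.0, 10.5) in frame 1 and (1.1, 9.4) in frame 2.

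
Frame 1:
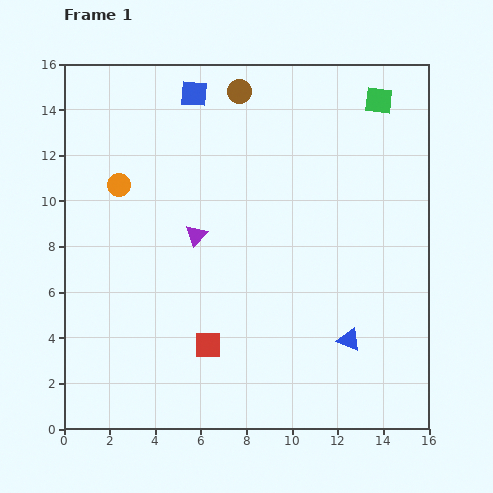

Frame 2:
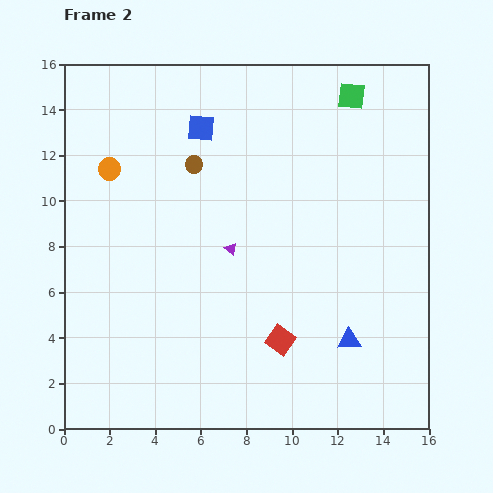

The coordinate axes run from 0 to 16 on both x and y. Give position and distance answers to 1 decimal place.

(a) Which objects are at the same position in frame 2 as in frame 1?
the blue triangle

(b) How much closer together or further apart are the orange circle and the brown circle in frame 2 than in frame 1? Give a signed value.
-3.0

Distance in frame 1: 6.7. Distance in frame 2: 3.7.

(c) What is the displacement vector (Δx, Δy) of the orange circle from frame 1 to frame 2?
(-0.4, 0.7)

The orange circle was at (2.4, 10.7) in frame 1 and (2.0, 11.4) in frame 2.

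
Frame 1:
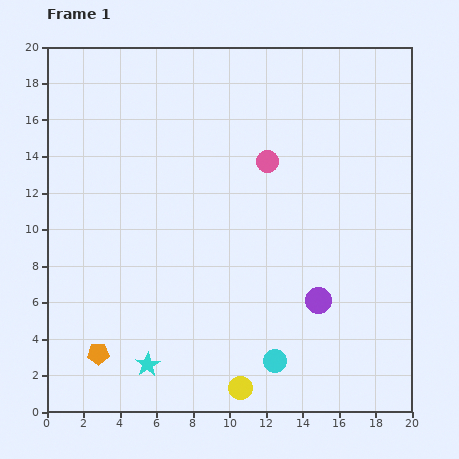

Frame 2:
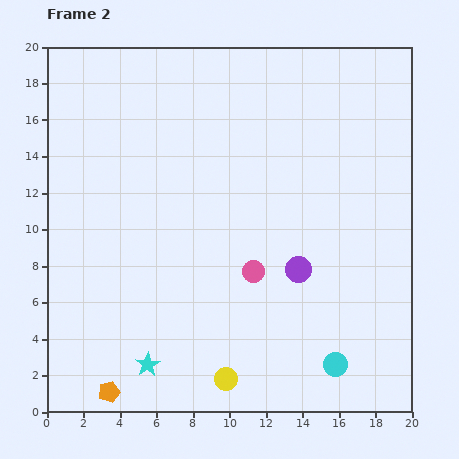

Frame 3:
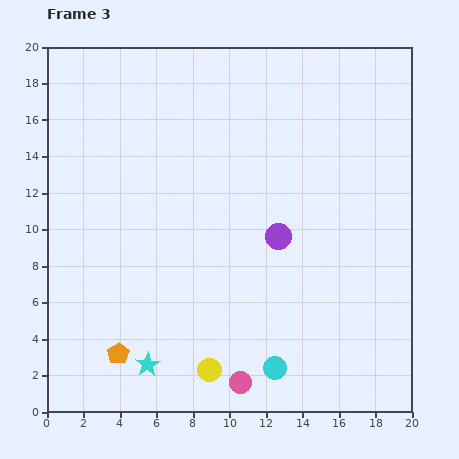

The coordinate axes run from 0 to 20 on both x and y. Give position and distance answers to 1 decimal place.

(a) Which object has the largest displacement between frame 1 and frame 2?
the pink circle

(moved 6.1; next 3.3)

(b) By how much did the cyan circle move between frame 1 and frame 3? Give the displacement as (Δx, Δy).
(0.0, -0.4)

The cyan circle was at (12.5, 2.8) in frame 1 and (12.5, 2.4) in frame 3.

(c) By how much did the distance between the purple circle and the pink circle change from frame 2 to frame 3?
+5.8

Distance in frame 2: 2.5. Distance in frame 3: 8.3.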